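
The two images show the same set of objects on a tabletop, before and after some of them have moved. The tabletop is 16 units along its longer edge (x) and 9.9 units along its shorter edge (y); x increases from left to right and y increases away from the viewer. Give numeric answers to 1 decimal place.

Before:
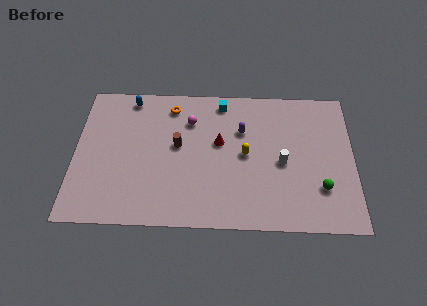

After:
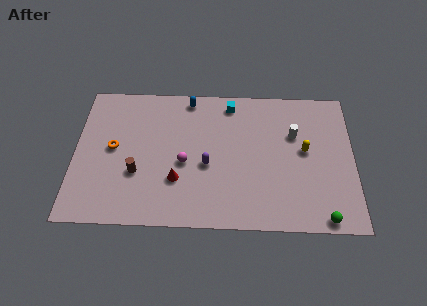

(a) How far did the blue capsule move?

3.4

The blue capsule was near (3.1, 8.8) before and (6.5, 8.9) after, so it travelled √(3.4² + 0.1²) ≈ 3.4 units.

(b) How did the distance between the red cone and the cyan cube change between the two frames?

+3.4

The distance was about 2.9 in the first image and 6.3 in the second, so they moved 3.4 units further apart.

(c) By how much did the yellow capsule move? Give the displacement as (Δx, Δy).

(3.4, 0.4)

The yellow capsule was at about (9.8, 5.0) and moved to about (13.2, 5.4).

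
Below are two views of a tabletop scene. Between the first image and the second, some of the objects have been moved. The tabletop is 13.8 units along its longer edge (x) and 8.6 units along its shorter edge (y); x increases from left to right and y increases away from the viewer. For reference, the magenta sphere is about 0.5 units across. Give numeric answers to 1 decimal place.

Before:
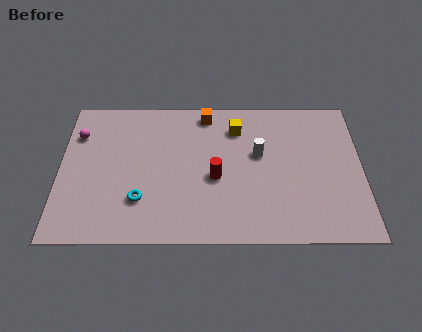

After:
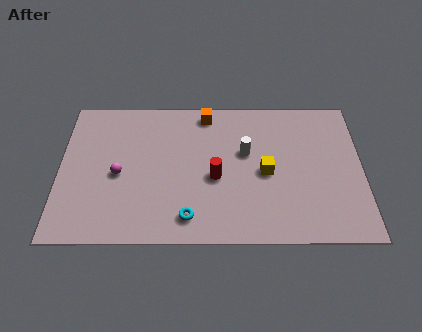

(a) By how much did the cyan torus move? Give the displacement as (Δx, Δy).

(2.2, -1.0)

The cyan torus started near (3.7, 2.4) and ended near (5.9, 1.4).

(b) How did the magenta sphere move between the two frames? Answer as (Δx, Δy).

(1.9, -2.4)

From the two frames, the magenta sphere sits at roughly (0.8, 6.3) before and (2.7, 3.9) after.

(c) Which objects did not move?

the red cylinder and the orange cube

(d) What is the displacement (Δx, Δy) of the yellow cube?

(1.3, -2.7)

The yellow cube started near (8.1, 6.7) and ended near (9.4, 4.0).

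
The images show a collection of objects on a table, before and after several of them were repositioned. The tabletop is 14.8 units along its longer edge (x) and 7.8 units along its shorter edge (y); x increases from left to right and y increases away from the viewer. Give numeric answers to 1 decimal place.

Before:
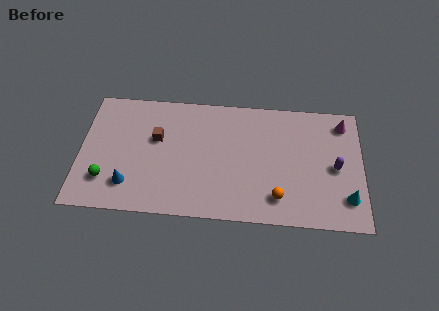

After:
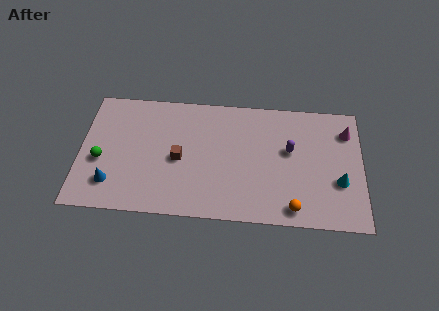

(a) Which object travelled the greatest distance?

the purple capsule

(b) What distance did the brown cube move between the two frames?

1.7

The brown cube moved from about (4.0, 4.8) to (5.2, 3.6), a distance of √(1.2² + 1.2²) ≈ 1.7.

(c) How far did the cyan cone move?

1.1

From (14.0, 1.8) to (13.6, 2.8), the cyan cone covered √(0.4² + 1.0²) ≈ 1.1 units.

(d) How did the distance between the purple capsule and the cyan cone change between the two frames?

+1.2

The distance was about 2.0 in the first image and 3.2 in the second, so they moved 1.2 units further apart.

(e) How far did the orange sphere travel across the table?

1.0

From (10.4, 1.6) to (11.2, 1.0), the orange sphere covered √(0.8² + 0.6²) ≈ 1.0 units.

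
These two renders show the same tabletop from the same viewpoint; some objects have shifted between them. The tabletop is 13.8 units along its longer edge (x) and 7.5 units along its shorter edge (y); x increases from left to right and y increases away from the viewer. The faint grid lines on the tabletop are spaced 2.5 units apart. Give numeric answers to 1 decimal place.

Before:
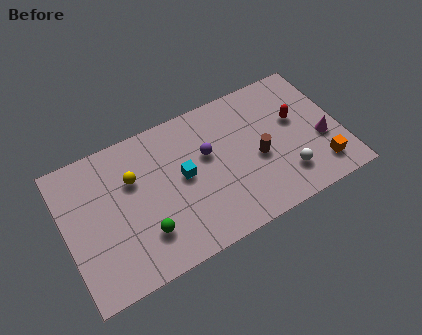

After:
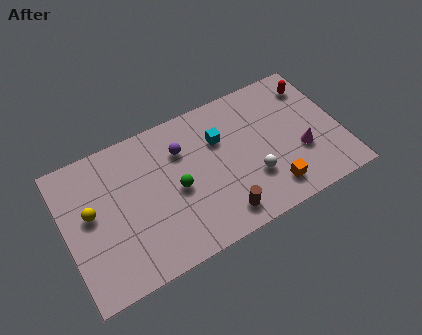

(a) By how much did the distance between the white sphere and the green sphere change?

-3.2

The distance was about 7.1 in the first image and 3.9 in the second, so they moved 3.2 units closer together.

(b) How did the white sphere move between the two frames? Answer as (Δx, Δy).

(-1.6, 0.6)

From the two frames, the white sphere sits at roughly (10.8, 1.8) before and (9.2, 2.4) after.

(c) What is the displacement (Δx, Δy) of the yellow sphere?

(-2.2, -0.8)

The yellow sphere was at about (3.5, 5.0) and moved to about (1.3, 4.2).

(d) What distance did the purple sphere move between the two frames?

1.4

The purple sphere moved from about (7.2, 4.6) to (6.0, 5.4), a distance of √(1.2² + 0.8²) ≈ 1.4.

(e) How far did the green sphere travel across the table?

2.3

From (3.7, 2.0) to (5.5, 3.5), the green sphere covered √(1.8² + 1.5²) ≈ 2.3 units.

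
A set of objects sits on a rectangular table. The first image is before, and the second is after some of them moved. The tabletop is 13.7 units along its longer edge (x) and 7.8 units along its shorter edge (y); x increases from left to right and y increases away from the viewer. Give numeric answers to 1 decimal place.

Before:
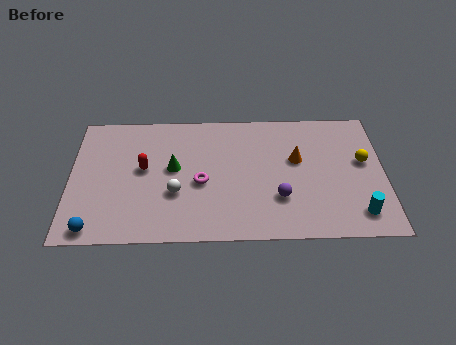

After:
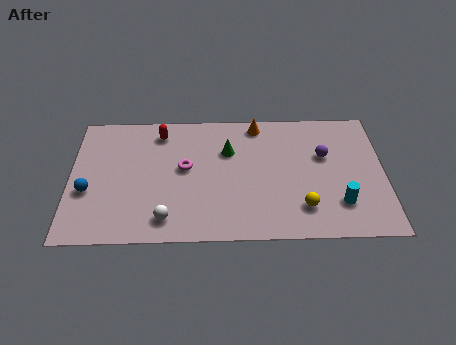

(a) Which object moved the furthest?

the yellow sphere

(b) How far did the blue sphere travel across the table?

2.2

The blue sphere was near (1.1, 0.8) before and (0.8, 3.0) after, so it travelled √(0.3² + 2.2²) ≈ 2.2 units.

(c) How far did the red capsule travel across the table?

2.3

The red capsule moved from about (3.2, 4.3) to (3.9, 6.5), a distance of √(0.7² + 2.2²) ≈ 2.3.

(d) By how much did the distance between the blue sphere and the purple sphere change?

+2.3

The distance was about 8.2 in the first image and 10.5 in the second, so they moved 2.3 units further apart.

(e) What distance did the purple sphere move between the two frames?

3.2

The purple sphere moved from about (9.1, 2.4) to (11.1, 4.9), a distance of √(2.0² + 2.5²) ≈ 3.2.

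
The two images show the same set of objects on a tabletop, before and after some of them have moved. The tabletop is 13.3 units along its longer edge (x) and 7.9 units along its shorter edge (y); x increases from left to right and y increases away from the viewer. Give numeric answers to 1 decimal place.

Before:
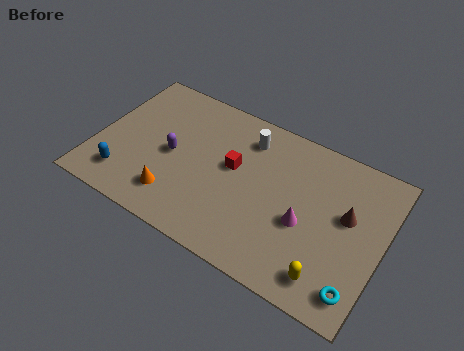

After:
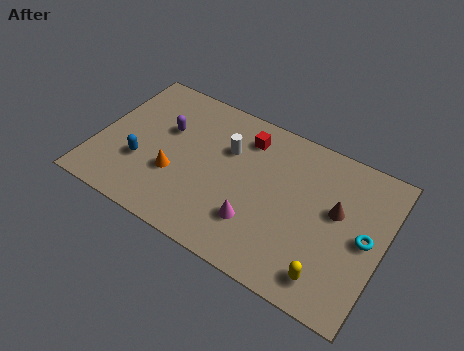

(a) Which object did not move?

the yellow capsule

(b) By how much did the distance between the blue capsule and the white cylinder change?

-2.4

Before: roughly 6.9 units apart; after: 4.5. That's 2.4 units closer together.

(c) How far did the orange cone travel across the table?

1.1

The orange cone moved from about (4.0, 1.7) to (3.8, 2.8), a distance of √(0.2² + 1.1²) ≈ 1.1.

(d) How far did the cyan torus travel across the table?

2.6

The cyan torus moved from about (12.5, 1.3) to (12.5, 3.9), a distance of √(0.0² + 2.6²) ≈ 2.6.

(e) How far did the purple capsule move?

1.3

From (3.5, 3.8) to (3.0, 5.0), the purple capsule covered √(0.5² + 1.2²) ≈ 1.3 units.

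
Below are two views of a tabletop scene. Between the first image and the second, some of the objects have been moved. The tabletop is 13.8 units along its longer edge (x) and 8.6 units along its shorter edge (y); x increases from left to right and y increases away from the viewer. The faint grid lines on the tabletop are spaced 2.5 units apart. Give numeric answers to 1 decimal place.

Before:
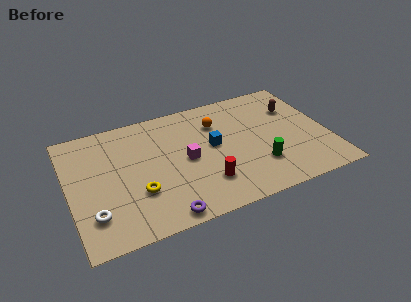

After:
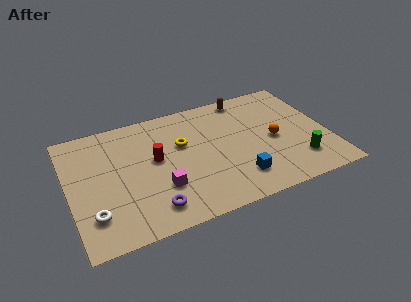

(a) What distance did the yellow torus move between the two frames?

3.7

From (3.5, 2.8) to (6.1, 5.4), the yellow torus covered √(2.6² + 2.6²) ≈ 3.7 units.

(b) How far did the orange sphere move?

3.6

The orange sphere was near (8.1, 6.3) before and (10.9, 4.0) after, so it travelled √(2.8² + 2.3²) ≈ 3.6 units.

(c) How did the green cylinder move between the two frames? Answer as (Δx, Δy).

(2.1, -0.4)

The green cylinder was at about (9.9, 2.4) and moved to about (12.0, 2.0).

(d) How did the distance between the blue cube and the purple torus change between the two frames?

-0.4

The distance was about 5.0 in the first image and 4.6 in the second, so they moved 0.4 units closer together.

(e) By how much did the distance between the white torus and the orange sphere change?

+1.8

They were about 8.2 units apart before and 10.0 after — 1.8 units further apart.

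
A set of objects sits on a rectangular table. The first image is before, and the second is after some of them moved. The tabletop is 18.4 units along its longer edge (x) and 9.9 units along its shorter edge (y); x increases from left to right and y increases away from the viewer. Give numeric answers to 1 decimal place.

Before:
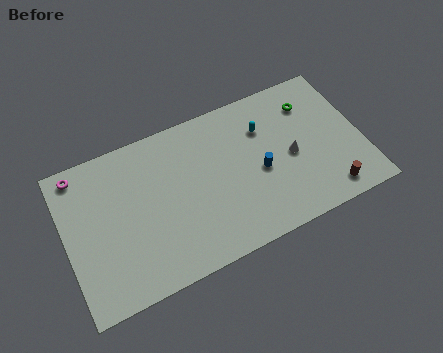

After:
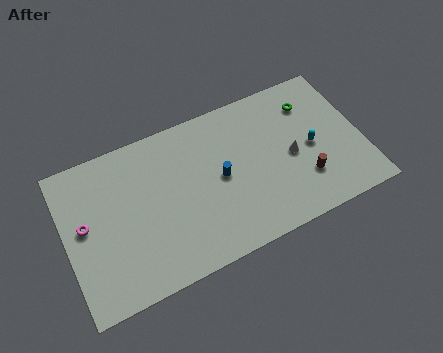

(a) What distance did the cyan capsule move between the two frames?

3.6

The cyan capsule was near (12.6, 7.1) before and (15.3, 4.7) after, so it travelled √(2.7² + 2.4²) ≈ 3.6 units.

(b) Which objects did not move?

the green torus and the white cone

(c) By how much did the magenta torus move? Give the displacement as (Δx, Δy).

(0.0, -3.4)

The magenta torus started near (1.2, 8.8) and ended near (1.2, 5.4).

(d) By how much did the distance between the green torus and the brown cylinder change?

-1.3

Before: roughly 6.2 units apart; after: 4.9. That's 1.3 units closer together.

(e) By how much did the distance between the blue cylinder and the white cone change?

+2.4

They were about 2.0 units apart before and 4.4 after — 2.4 units further apart.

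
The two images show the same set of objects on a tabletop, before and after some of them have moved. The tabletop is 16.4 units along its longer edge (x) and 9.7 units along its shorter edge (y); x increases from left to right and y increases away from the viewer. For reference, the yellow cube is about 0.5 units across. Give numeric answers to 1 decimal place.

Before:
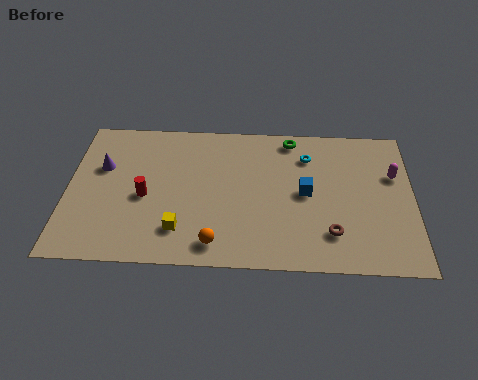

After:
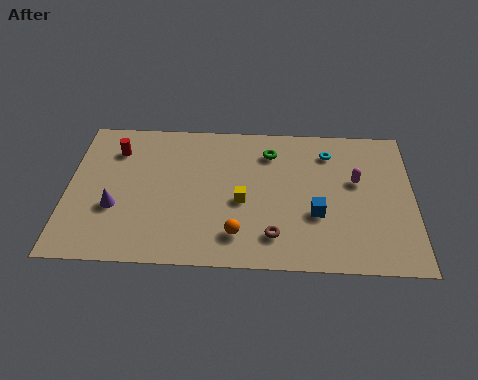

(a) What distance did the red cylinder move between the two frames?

3.4

The red cylinder moved from about (3.7, 4.3) to (2.2, 7.4), a distance of √(1.5² + 3.1²) ≈ 3.4.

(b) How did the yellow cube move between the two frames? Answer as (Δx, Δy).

(2.9, 2.0)

The yellow cube was at about (5.4, 2.2) and moved to about (8.3, 4.2).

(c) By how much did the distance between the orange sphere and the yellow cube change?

+0.3

The distance was about 1.9 in the first image and 2.2 in the second, so they moved 0.3 units further apart.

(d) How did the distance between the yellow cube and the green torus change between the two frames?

-4.6

Before: roughly 8.2 units apart; after: 3.6. That's 4.6 units closer together.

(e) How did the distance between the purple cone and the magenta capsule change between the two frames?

-2.3

They were about 13.9 units apart before and 11.6 after — 2.3 units closer together.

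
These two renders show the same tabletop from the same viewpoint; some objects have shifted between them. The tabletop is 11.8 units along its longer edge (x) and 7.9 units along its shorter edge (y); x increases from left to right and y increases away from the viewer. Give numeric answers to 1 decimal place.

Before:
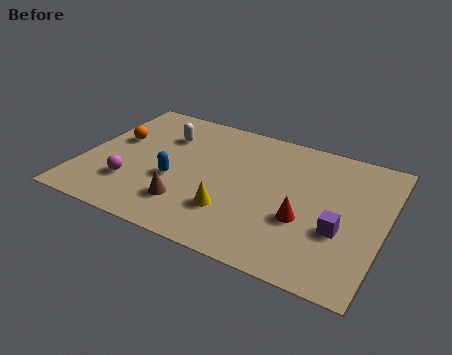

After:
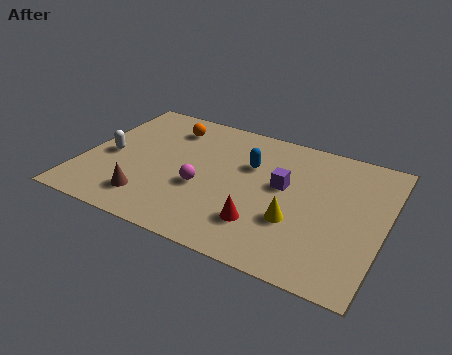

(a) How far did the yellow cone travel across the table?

2.5

From (6.1, 2.2) to (8.5, 2.7), the yellow cone covered √(2.4² + 0.5²) ≈ 2.5 units.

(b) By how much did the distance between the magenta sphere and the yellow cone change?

-0.3

They were about 4.0 units apart before and 3.7 after — 0.3 units closer together.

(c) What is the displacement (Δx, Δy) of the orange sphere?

(1.9, 1.6)

The orange sphere started near (1.1, 4.7) and ended near (3.0, 6.3).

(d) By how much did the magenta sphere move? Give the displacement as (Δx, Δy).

(2.7, 0.9)

From the two frames, the magenta sphere sits at roughly (2.1, 2.2) before and (4.8, 3.1) after.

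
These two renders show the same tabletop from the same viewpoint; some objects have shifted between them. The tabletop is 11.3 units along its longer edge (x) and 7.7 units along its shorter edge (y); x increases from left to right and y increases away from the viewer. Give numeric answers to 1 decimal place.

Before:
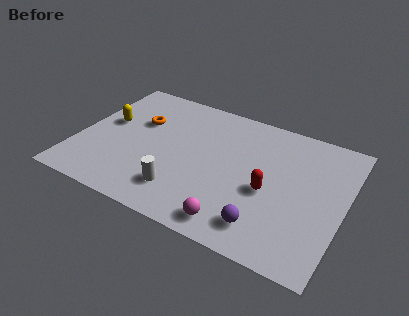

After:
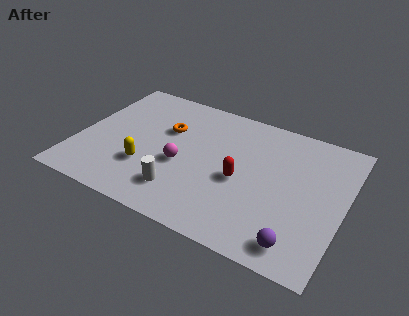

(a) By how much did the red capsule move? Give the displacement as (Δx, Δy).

(-1.2, 0.1)

The red capsule started near (8.2, 3.3) and ended near (7.0, 3.4).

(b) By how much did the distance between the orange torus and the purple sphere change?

+0.3

They were about 6.9 units apart before and 7.2 after — 0.3 units further apart.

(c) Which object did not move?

the white cylinder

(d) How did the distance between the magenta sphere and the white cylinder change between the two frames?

-1.0

Before: roughly 2.5 units apart; after: 1.5. That's 1.0 units closer together.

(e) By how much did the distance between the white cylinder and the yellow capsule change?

-2.8

Before: roughly 4.5 units apart; after: 1.7. That's 2.8 units closer together.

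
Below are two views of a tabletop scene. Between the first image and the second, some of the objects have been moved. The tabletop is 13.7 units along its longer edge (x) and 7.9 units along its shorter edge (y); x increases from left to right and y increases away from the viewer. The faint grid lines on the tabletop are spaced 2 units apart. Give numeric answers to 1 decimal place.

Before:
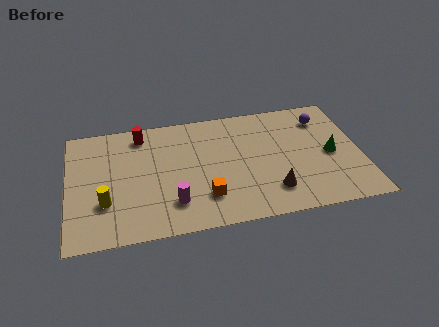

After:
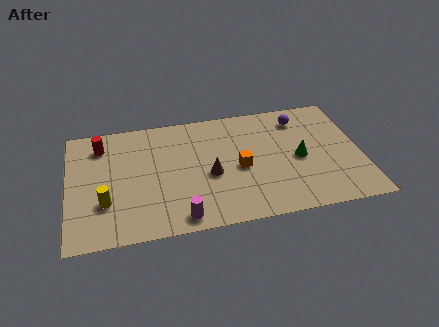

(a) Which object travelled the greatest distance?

the brown cone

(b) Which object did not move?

the yellow cylinder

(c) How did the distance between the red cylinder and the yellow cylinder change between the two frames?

-0.8

They were about 4.6 units apart before and 3.8 after — 0.8 units closer together.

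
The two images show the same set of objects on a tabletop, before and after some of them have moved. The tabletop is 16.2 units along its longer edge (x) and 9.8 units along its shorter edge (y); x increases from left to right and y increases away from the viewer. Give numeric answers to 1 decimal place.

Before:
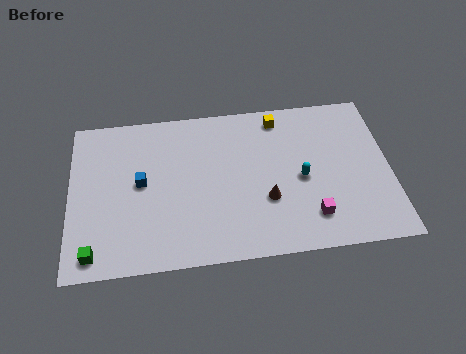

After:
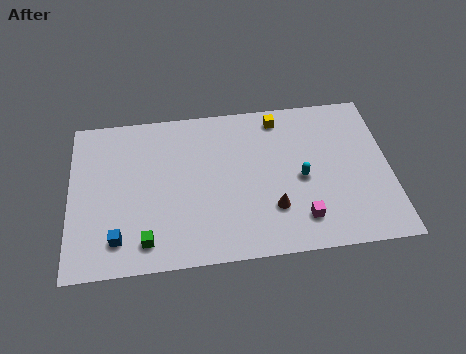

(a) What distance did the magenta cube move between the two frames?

0.5

The magenta cube was near (12.1, 2.1) before and (11.6, 2.0) after, so it travelled √(0.5² + 0.1²) ≈ 0.5 units.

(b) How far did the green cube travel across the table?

2.6

The green cube was near (1.2, 1.2) before and (3.8, 1.6) after, so it travelled √(2.6² + 0.4²) ≈ 2.6 units.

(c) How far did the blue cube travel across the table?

3.5

The blue cube moved from about (3.6, 5.2) to (2.4, 1.9), a distance of √(1.2² + 3.3²) ≈ 3.5.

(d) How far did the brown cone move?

0.7

The brown cone moved from about (9.9, 3.4) to (10.2, 2.8), a distance of √(0.3² + 0.6²) ≈ 0.7.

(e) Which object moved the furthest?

the blue cube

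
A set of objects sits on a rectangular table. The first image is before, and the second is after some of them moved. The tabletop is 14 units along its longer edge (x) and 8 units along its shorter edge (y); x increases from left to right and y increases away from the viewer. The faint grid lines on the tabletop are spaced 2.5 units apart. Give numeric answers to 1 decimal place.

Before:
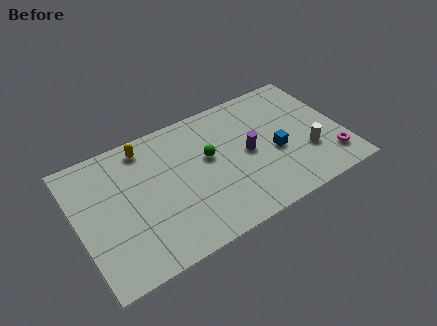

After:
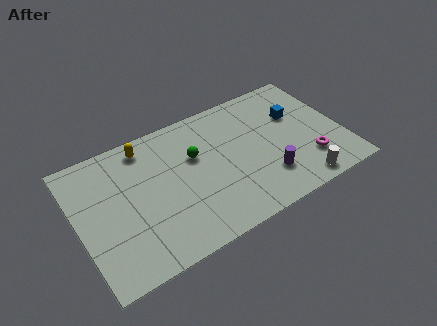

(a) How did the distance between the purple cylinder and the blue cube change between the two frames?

+2.2

The distance was about 1.5 in the first image and 3.7 in the second, so they moved 2.2 units further apart.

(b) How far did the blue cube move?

2.3

From (10.4, 3.4) to (11.8, 5.2), the blue cube covered √(1.4² + 1.8²) ≈ 2.3 units.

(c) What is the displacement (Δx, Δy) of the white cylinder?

(-0.7, -1.7)

From the two frames, the white cylinder sits at roughly (12.0, 2.6) before and (11.3, 0.9) after.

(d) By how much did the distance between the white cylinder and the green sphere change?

+1.1

Before: roughly 5.4 units apart; after: 6.5. That's 1.1 units further apart.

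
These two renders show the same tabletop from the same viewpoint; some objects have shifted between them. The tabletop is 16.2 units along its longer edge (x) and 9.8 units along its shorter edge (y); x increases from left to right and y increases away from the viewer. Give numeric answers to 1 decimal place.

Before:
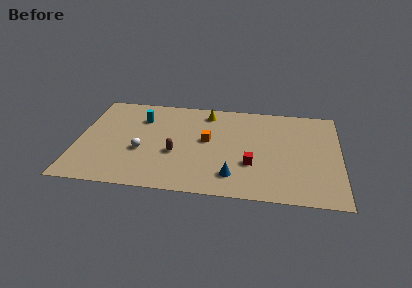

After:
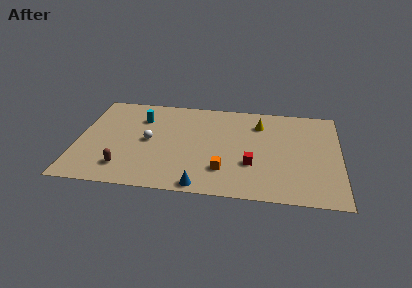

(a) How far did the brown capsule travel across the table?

3.6

The brown capsule was near (6.1, 3.8) before and (3.0, 2.0) after, so it travelled √(3.1² + 1.8²) ≈ 3.6 units.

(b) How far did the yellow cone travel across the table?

3.4

The yellow cone was near (7.9, 8.3) before and (11.2, 7.5) after, so it travelled √(3.3² + 0.8²) ≈ 3.4 units.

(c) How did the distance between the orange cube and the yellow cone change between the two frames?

+2.5

Before: roughly 2.9 units apart; after: 5.4. That's 2.5 units further apart.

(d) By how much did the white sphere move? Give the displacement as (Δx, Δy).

(0.4, 1.1)

From the two frames, the white sphere sits at roughly (4.0, 3.8) before and (4.4, 4.9) after.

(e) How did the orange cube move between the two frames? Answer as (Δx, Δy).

(1.1, -2.9)

The orange cube was at about (8.0, 5.4) and moved to about (9.1, 2.5).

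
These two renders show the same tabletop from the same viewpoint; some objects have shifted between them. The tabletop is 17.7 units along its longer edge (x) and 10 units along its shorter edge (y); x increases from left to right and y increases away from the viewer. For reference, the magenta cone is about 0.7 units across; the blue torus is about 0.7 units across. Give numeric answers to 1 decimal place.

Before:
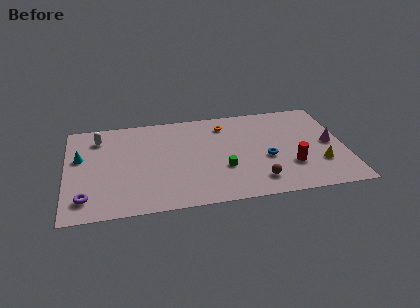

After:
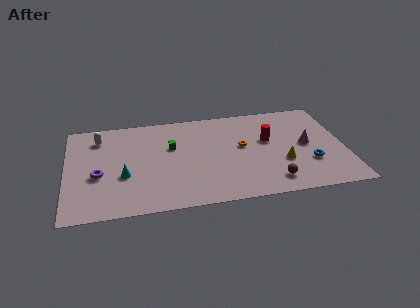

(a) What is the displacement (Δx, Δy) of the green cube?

(-3.2, 2.8)

The green cube started near (9.9, 3.5) and ended near (6.7, 6.3).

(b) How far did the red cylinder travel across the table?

3.2

From (14.2, 3.1) to (12.9, 6.0), the red cylinder covered √(1.3² + 2.9²) ≈ 3.2 units.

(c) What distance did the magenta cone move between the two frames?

1.5

The magenta cone was near (16.8, 5.0) before and (15.3, 5.1) after, so it travelled √(1.5² + 0.1²) ≈ 1.5 units.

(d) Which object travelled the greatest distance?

the green cube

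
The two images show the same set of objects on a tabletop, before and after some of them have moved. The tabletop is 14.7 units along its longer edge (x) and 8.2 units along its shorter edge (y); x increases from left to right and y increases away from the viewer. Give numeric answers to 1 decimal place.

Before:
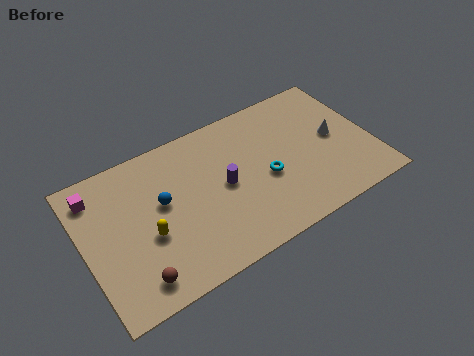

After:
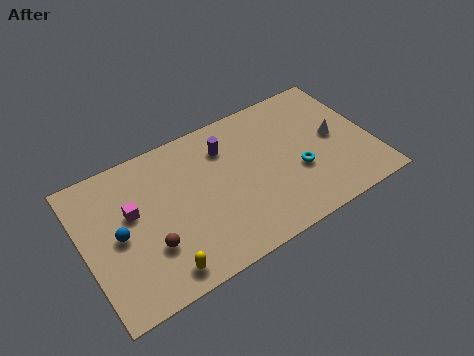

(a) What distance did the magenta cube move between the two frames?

2.4

The magenta cube moved from about (0.9, 6.7) to (2.5, 4.9), a distance of √(1.6² + 1.8²) ≈ 2.4.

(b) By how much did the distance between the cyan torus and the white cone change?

-1.4

The distance was about 3.8 in the first image and 2.4 in the second, so they moved 1.4 units closer together.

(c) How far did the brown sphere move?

1.6

From (2.2, 1.3) to (3.1, 2.6), the brown sphere covered √(0.9² + 1.3²) ≈ 1.6 units.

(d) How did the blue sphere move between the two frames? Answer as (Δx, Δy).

(-2.3, -0.7)

From the two frames, the blue sphere sits at roughly (4.0, 4.7) before and (1.7, 4.0) after.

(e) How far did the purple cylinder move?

2.1

From (7.1, 4.1) to (7.5, 6.2), the purple cylinder covered √(0.4² + 2.1²) ≈ 2.1 units.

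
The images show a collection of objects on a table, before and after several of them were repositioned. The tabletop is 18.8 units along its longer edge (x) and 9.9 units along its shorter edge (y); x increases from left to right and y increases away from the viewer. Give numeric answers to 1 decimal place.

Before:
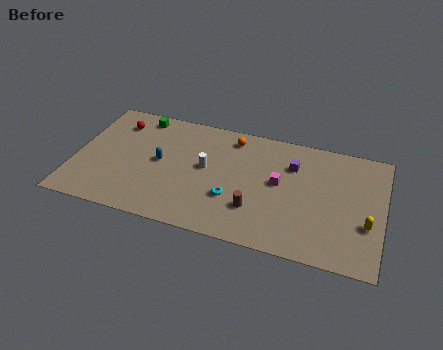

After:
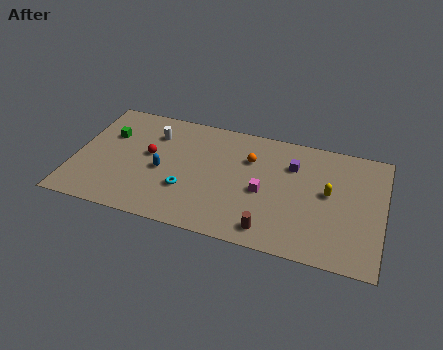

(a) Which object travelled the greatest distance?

the white cylinder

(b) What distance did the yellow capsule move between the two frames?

3.1

The yellow capsule moved from about (17.9, 3.5) to (15.5, 5.4), a distance of √(2.4² + 1.9²) ≈ 3.1.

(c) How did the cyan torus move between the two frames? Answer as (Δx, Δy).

(-2.8, -0.1)

The cyan torus was at about (9.8, 3.3) and moved to about (7.0, 3.2).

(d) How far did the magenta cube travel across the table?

1.3

From (12.5, 5.4) to (11.6, 4.4), the magenta cube covered √(0.9² + 1.0²) ≈ 1.3 units.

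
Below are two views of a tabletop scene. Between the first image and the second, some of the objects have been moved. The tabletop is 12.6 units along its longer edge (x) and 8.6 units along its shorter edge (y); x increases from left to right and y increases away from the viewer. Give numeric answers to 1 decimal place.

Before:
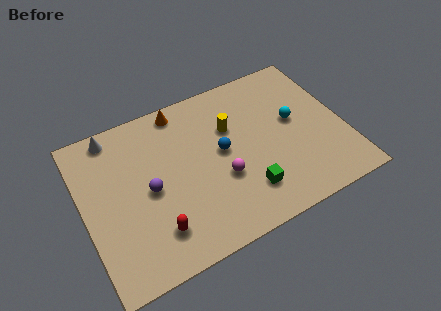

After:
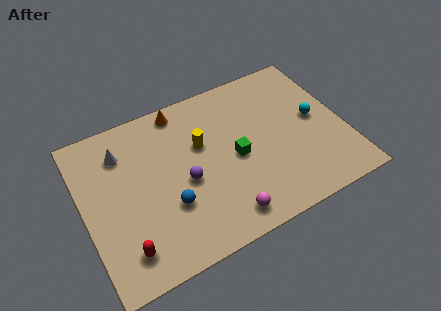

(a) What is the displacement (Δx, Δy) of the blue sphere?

(-2.8, -1.7)

The blue sphere started near (6.7, 4.6) and ended near (3.9, 2.9).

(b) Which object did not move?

the orange cone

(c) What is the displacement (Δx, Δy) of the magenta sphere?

(-0.2, -2.0)

The magenta sphere started near (6.5, 3.2) and ended near (6.3, 1.2).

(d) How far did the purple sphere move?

1.7

From (3.1, 4.1) to (4.8, 3.8), the purple sphere covered √(1.7² + 0.3²) ≈ 1.7 units.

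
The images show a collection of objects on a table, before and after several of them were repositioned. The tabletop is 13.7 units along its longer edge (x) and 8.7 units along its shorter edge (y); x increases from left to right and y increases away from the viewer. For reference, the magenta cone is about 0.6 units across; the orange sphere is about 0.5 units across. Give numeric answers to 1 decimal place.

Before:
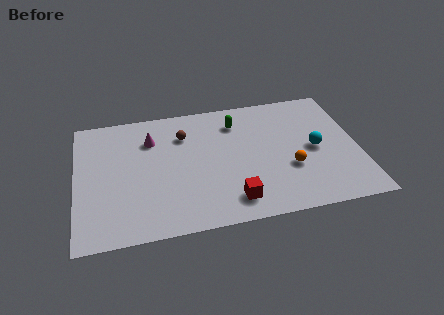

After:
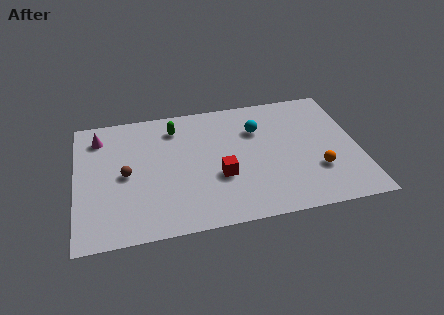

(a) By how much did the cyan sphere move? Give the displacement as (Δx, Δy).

(-2.7, 1.9)

The cyan sphere was at about (11.6, 4.2) and moved to about (8.9, 6.1).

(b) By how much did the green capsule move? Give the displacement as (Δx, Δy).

(-3.0, 0.2)

The green capsule was at about (7.9, 6.8) and moved to about (4.9, 7.0).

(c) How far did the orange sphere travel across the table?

1.4

The orange sphere moved from about (10.3, 3.1) to (11.6, 2.7), a distance of √(1.3² + 0.4²) ≈ 1.4.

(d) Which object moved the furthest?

the brown sphere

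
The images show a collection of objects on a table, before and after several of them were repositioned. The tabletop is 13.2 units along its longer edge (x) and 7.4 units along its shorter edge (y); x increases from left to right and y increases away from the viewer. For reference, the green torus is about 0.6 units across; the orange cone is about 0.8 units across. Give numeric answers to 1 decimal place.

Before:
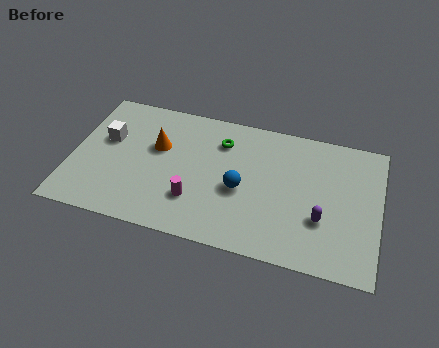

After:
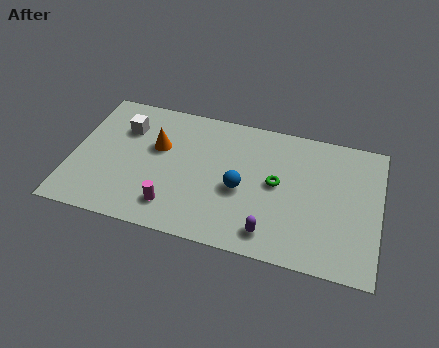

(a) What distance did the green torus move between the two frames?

3.0

The green torus moved from about (6.3, 5.6) to (8.8, 3.9), a distance of √(2.5² + 1.7²) ≈ 3.0.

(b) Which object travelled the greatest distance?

the green torus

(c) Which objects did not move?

the blue sphere and the orange cone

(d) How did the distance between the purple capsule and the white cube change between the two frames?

-1.8

They were about 9.6 units apart before and 7.8 after — 1.8 units closer together.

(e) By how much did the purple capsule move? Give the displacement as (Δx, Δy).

(-2.1, -1.3)

From the two frames, the purple capsule sits at roughly (10.8, 2.5) before and (8.7, 1.2) after.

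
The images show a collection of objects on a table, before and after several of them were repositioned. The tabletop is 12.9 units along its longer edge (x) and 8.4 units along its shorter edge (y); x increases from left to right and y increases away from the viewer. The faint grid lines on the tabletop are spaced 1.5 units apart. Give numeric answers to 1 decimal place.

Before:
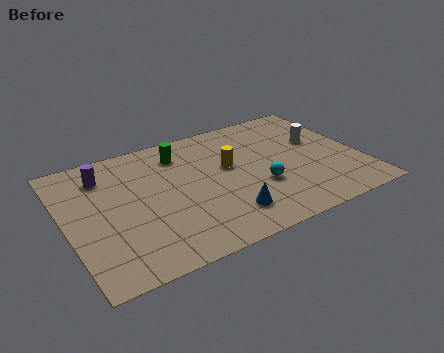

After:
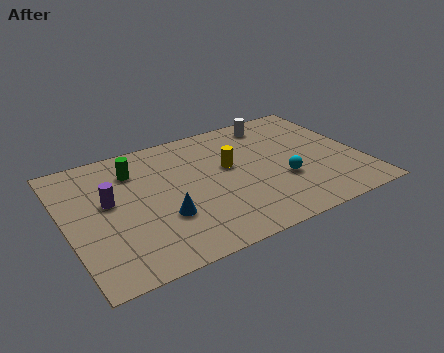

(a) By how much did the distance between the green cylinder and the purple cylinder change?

-1.3

Before: roughly 3.4 units apart; after: 2.1. That's 1.3 units closer together.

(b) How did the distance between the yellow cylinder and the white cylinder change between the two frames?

-0.8

They were about 4.1 units apart before and 3.3 after — 0.8 units closer together.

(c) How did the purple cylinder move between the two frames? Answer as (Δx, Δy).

(0.0, -1.8)

From the two frames, the purple cylinder sits at roughly (1.9, 6.6) before and (1.9, 4.8) after.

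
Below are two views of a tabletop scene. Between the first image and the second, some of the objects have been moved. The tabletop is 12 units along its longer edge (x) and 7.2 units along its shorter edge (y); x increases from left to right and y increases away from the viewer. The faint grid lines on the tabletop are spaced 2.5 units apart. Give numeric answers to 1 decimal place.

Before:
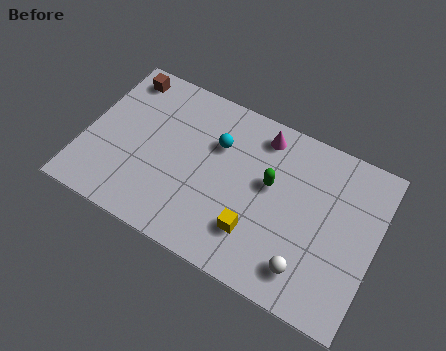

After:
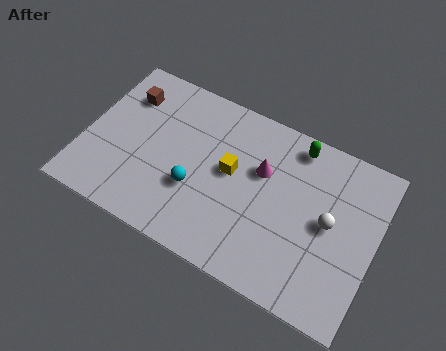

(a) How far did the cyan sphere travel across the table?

2.4

From (5.3, 4.9) to (4.7, 2.6), the cyan sphere covered √(0.6² + 2.3²) ≈ 2.4 units.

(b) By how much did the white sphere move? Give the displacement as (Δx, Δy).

(0.6, 2.3)

The white sphere started near (9.5, 1.4) and ended near (10.1, 3.7).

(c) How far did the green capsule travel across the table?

2.2

The green capsule was near (7.6, 4.2) before and (8.4, 6.3) after, so it travelled √(0.8² + 2.1²) ≈ 2.2 units.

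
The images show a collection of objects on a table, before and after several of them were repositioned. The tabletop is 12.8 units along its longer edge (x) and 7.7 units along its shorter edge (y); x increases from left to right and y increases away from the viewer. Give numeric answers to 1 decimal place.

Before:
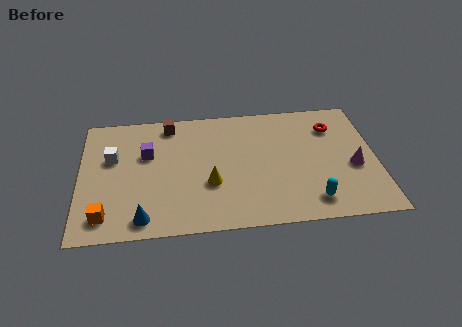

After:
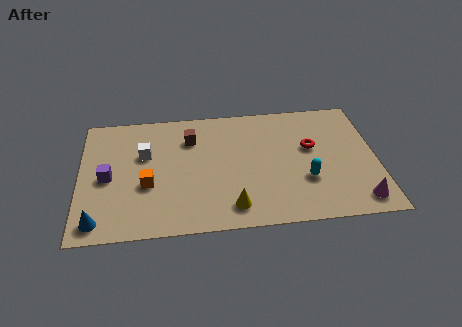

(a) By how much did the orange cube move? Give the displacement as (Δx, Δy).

(1.8, 1.7)

From the two frames, the orange cube sits at roughly (1.1, 1.3) before and (2.9, 3.0) after.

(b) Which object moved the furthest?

the orange cube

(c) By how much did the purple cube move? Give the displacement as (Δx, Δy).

(-1.7, -1.3)

The purple cube started near (2.9, 4.9) and ended near (1.2, 3.6).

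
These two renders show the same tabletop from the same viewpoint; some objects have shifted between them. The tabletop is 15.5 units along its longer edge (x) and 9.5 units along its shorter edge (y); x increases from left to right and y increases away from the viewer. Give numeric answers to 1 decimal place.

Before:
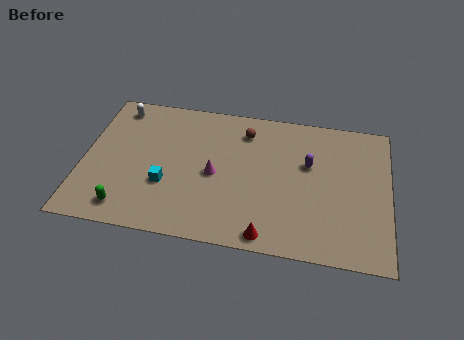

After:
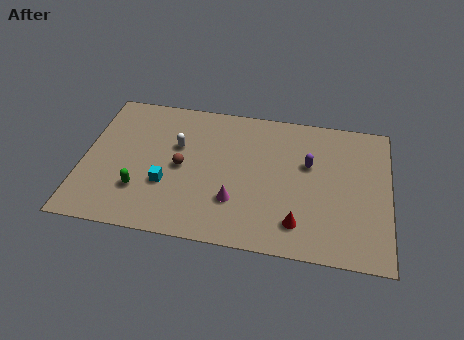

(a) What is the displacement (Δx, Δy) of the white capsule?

(3.2, -2.2)

The white capsule was at about (1.5, 8.2) and moved to about (4.7, 6.0).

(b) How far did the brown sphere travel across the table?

4.3

The brown sphere moved from about (8.1, 7.6) to (5.0, 4.6), a distance of √(3.1² + 3.0²) ≈ 4.3.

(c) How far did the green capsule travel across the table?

1.4

The green capsule was near (2.4, 1.4) before and (3.0, 2.7) after, so it travelled √(0.6² + 1.3²) ≈ 1.4 units.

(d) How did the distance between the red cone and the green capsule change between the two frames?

+0.9

They were about 7.1 units apart before and 8.0 after — 0.9 units further apart.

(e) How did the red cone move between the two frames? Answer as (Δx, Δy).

(1.5, 1.0)

The red cone was at about (9.5, 0.9) and moved to about (11.0, 1.9).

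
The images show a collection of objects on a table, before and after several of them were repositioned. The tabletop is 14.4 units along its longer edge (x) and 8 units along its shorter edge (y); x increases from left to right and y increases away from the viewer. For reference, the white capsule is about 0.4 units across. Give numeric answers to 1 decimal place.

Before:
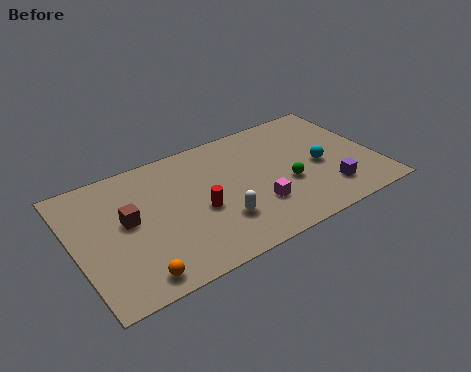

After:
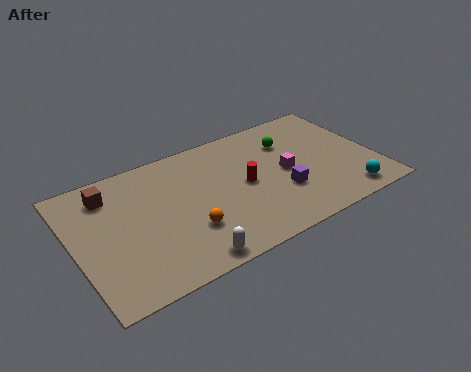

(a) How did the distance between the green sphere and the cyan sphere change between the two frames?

+3.3

They were about 1.8 units apart before and 5.1 after — 3.3 units further apart.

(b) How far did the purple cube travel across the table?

2.3

From (11.8, 1.8) to (9.7, 2.7), the purple cube covered √(2.1² + 0.9²) ≈ 2.3 units.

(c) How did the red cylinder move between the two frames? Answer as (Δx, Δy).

(2.3, 0.6)

From the two frames, the red cylinder sits at roughly (5.8, 3.4) before and (8.1, 4.0) after.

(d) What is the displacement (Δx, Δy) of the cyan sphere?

(0.9, -2.5)

From the two frames, the cyan sphere sits at roughly (11.7, 3.6) before and (12.6, 1.1) after.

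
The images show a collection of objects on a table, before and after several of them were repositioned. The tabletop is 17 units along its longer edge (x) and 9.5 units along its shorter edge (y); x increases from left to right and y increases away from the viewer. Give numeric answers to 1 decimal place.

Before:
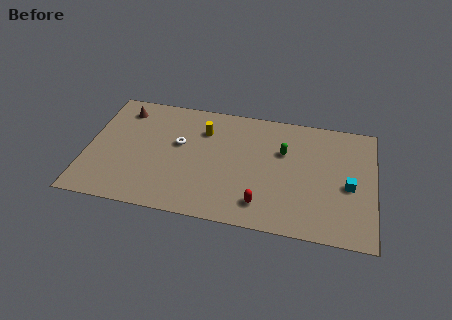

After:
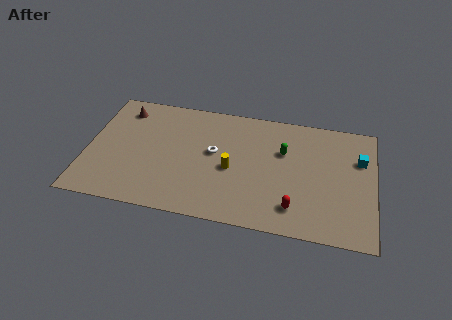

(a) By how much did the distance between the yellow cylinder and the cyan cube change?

-1.3

The distance was about 9.1 in the first image and 7.8 in the second, so they moved 1.3 units closer together.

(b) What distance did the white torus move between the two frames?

2.1

The white torus was near (5.4, 5.6) before and (7.5, 5.3) after, so it travelled √(2.1² + 0.3²) ≈ 2.1 units.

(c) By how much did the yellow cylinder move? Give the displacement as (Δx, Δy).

(1.8, -2.8)

The yellow cylinder was at about (6.8, 7.0) and moved to about (8.6, 4.2).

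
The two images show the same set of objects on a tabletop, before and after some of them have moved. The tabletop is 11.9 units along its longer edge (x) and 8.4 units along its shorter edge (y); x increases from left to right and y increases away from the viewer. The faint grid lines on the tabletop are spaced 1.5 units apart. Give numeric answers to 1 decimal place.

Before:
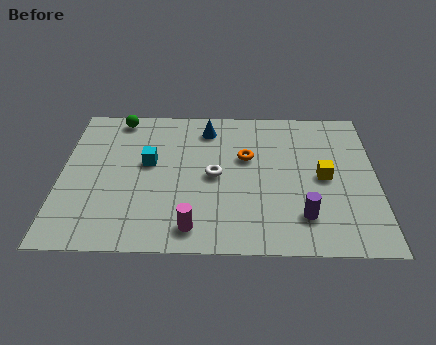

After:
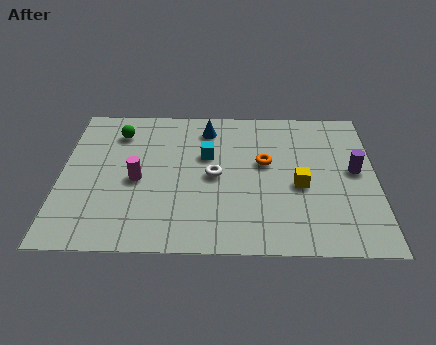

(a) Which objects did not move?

the blue cone and the white torus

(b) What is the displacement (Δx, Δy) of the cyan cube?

(2.2, 0.5)

From the two frames, the cyan cube sits at roughly (3.3, 4.8) before and (5.5, 5.3) after.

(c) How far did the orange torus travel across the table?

0.8

The orange torus moved from about (7.0, 5.2) to (7.7, 4.9), a distance of √(0.7² + 0.3²) ≈ 0.8.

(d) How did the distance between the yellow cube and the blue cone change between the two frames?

-0.4

They were about 5.2 units apart before and 4.8 after — 0.4 units closer together.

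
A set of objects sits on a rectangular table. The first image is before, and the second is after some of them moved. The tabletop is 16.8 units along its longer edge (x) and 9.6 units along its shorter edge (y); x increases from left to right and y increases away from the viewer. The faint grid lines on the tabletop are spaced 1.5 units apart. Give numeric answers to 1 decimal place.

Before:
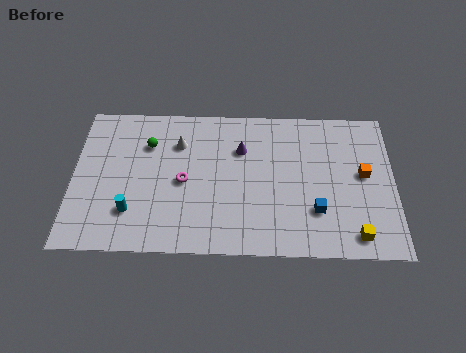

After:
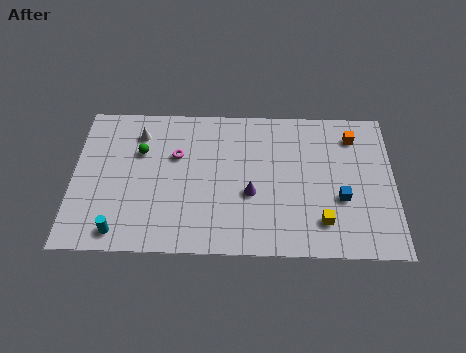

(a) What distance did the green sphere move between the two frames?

0.6

From (3.9, 6.9) to (3.5, 6.4), the green sphere covered √(0.4² + 0.5²) ≈ 0.6 units.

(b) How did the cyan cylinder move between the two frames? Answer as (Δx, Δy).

(-0.6, -1.3)

From the two frames, the cyan cylinder sits at roughly (3.1, 2.5) before and (2.5, 1.2) after.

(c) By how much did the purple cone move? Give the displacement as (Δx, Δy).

(0.5, -2.9)

The purple cone started near (8.8, 6.7) and ended near (9.3, 3.8).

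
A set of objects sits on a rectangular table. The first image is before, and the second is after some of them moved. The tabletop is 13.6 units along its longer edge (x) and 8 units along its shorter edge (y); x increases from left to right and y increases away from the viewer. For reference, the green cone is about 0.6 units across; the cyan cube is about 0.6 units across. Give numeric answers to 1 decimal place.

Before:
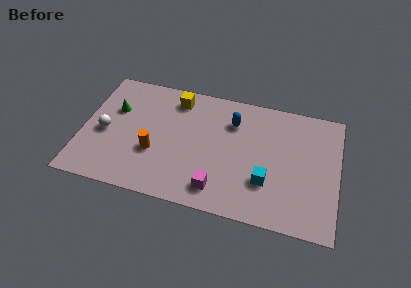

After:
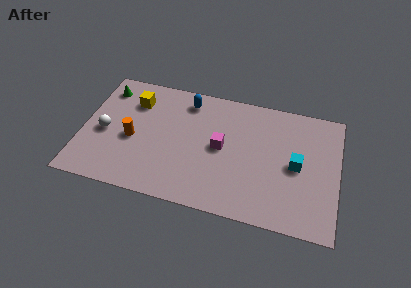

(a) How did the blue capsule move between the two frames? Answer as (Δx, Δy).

(-2.5, 0.8)

The blue capsule was at about (7.9, 5.9) and moved to about (5.4, 6.7).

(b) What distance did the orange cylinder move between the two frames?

1.3

From (3.9, 2.9) to (2.7, 3.5), the orange cylinder covered √(1.2² + 0.6²) ≈ 1.3 units.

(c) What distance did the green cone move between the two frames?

1.4

The green cone moved from about (1.6, 5.2) to (1.0, 6.5), a distance of √(0.6² + 1.3²) ≈ 1.4.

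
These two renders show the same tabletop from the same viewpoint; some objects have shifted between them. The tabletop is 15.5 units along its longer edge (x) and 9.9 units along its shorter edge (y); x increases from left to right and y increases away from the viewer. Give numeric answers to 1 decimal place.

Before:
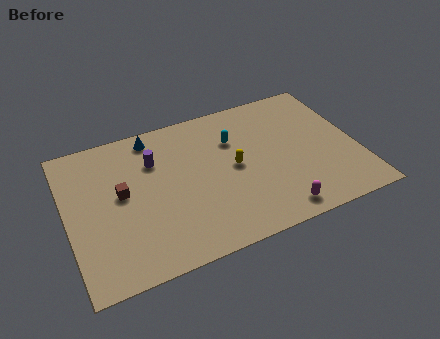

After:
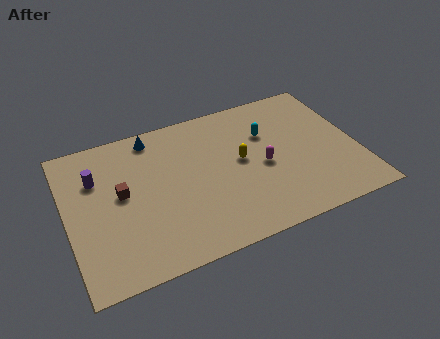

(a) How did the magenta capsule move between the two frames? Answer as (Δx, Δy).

(-0.3, 3.3)

The magenta capsule started near (10.7, 1.2) and ended near (10.4, 4.5).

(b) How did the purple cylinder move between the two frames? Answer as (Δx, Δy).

(-3.1, -0.1)

The purple cylinder was at about (4.8, 7.0) and moved to about (1.7, 6.9).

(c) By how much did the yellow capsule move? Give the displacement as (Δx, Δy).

(0.4, 0.3)

The yellow capsule started near (8.9, 5.0) and ended near (9.3, 5.3).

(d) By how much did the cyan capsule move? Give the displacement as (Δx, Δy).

(1.8, -0.2)

The cyan capsule started near (9.1, 6.9) and ended near (10.9, 6.7).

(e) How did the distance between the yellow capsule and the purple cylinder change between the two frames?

+3.2

Before: roughly 4.6 units apart; after: 7.8. That's 3.2 units further apart.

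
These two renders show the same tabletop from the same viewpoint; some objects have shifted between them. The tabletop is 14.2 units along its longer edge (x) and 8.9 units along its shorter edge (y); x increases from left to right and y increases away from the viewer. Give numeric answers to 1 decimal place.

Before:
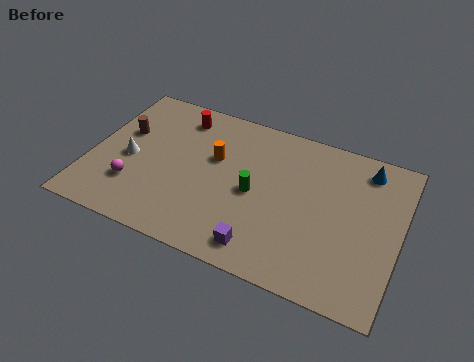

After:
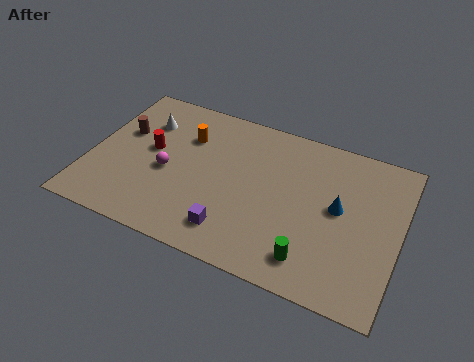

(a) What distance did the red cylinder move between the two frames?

2.7

From (3.7, 7.4) to (2.7, 4.9), the red cylinder covered √(1.0² + 2.5²) ≈ 2.7 units.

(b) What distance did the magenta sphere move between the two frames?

2.0

From (2.2, 2.5) to (3.6, 3.9), the magenta sphere covered √(1.4² + 1.4²) ≈ 2.0 units.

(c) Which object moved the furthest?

the green cylinder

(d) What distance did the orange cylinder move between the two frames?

1.6

From (5.6, 5.5) to (4.2, 6.3), the orange cylinder covered √(1.4² + 0.8²) ≈ 1.6 units.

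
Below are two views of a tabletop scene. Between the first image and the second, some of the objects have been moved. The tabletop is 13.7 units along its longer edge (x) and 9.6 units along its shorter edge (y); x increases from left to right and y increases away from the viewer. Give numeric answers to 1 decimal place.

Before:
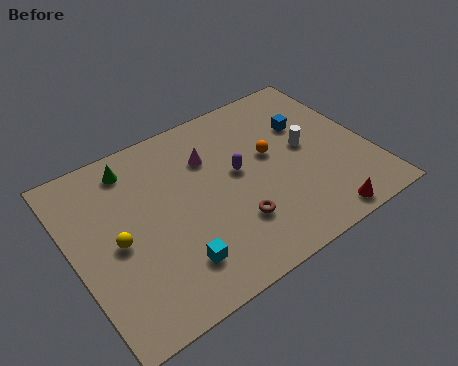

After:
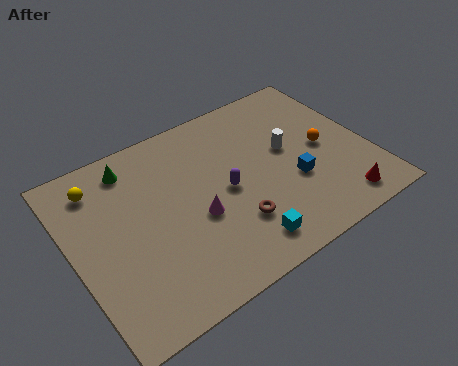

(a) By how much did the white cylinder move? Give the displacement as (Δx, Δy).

(-0.8, 0.3)

The white cylinder was at about (10.9, 5.1) and moved to about (10.1, 5.4).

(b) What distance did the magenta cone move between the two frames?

3.1

The magenta cone moved from about (6.6, 6.8) to (5.5, 3.9), a distance of √(1.1² + 2.9²) ≈ 3.1.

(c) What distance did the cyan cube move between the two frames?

3.1

The cyan cube was near (4.1, 2.1) before and (7.1, 1.5) after, so it travelled √(3.0² + 0.6²) ≈ 3.1 units.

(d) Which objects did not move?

the brown torus and the green cone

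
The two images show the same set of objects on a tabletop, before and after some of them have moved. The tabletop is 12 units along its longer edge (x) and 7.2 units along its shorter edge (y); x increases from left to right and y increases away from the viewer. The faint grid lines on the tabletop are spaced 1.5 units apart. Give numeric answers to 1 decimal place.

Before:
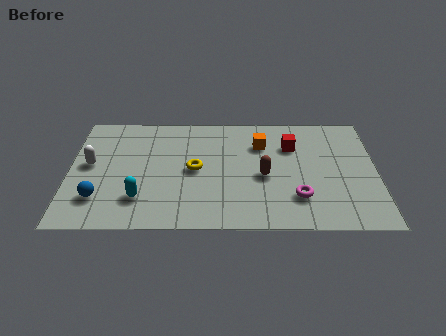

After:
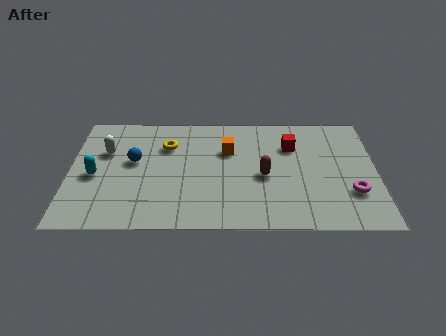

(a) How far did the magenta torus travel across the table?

2.1

From (8.9, 1.9) to (11.0, 2.2), the magenta torus covered √(2.1² + 0.3²) ≈ 2.1 units.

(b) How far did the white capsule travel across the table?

1.0

The white capsule was near (0.8, 3.9) before and (1.4, 4.7) after, so it travelled √(0.6² + 0.8²) ≈ 1.0 units.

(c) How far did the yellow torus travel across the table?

1.9

From (4.9, 3.6) to (3.8, 5.1), the yellow torus covered √(1.1² + 1.5²) ≈ 1.9 units.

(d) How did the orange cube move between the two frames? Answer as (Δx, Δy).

(-1.3, -0.4)

The orange cube started near (7.5, 5.2) and ended near (6.2, 4.8).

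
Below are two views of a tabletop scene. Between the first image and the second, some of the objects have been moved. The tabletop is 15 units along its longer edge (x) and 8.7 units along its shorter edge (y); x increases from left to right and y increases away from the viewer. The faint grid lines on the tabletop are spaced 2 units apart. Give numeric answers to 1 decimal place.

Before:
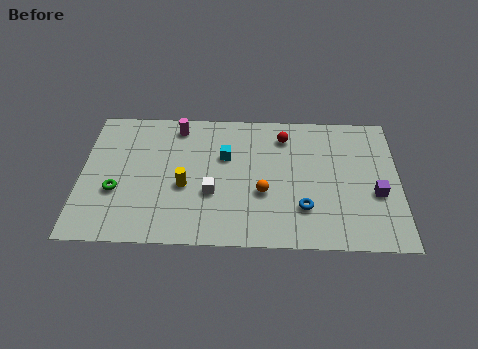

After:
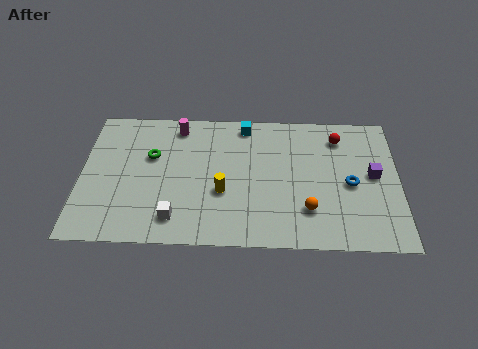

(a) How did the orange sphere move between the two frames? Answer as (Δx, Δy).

(2.1, -1.0)

The orange sphere started near (8.6, 3.3) and ended near (10.7, 2.3).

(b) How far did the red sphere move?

2.6

The red sphere was near (9.6, 7.0) before and (12.2, 7.0) after, so it travelled √(2.6² + 0.0²) ≈ 2.6 units.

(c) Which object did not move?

the magenta cylinder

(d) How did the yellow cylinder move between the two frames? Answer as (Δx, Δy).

(1.8, -0.3)

The yellow cylinder was at about (4.9, 3.6) and moved to about (6.7, 3.3).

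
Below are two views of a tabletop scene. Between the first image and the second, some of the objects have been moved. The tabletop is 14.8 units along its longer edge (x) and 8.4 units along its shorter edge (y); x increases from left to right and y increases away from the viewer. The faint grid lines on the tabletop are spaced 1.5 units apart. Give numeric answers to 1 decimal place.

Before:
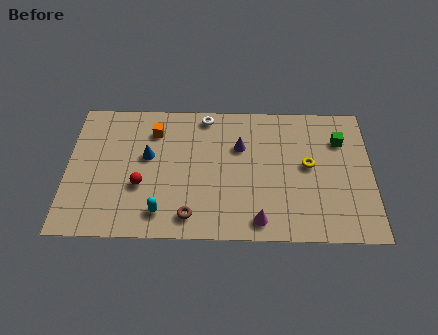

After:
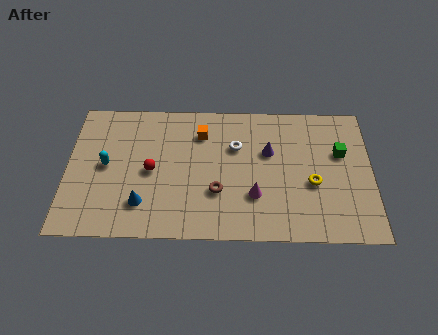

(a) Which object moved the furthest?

the cyan capsule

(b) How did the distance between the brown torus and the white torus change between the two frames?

-3.3

The distance was about 6.2 in the first image and 2.9 in the second, so they moved 3.3 units closer together.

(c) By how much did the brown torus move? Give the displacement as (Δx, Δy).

(1.3, 1.5)

The brown torus started near (6.0, 1.3) and ended near (7.3, 2.8).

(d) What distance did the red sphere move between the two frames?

1.0

The red sphere moved from about (3.6, 3.1) to (4.1, 4.0), a distance of √(0.5² + 0.9²) ≈ 1.0.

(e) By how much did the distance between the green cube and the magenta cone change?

-1.4

They were about 6.4 units apart before and 5.0 after — 1.4 units closer together.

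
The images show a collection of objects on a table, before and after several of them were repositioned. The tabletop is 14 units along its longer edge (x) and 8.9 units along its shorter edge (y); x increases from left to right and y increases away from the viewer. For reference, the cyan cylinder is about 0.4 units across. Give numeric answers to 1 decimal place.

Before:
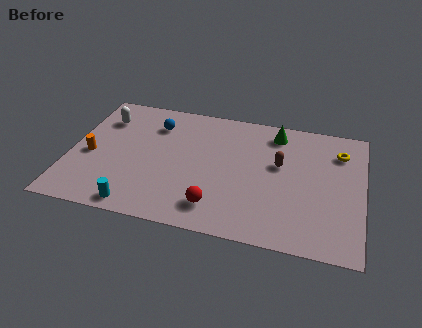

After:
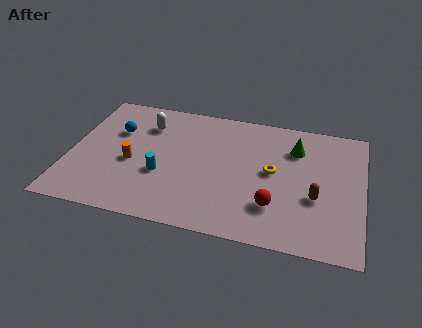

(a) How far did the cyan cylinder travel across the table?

2.6

The cyan cylinder moved from about (3.5, 0.9) to (4.5, 3.3), a distance of √(1.0² + 2.4²) ≈ 2.6.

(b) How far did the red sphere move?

2.8

The red sphere was near (7.2, 1.7) before and (9.9, 2.4) after, so it travelled √(2.7² + 0.7²) ≈ 2.8 units.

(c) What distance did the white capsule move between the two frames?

2.1

The white capsule was near (1.4, 6.7) before and (3.5, 6.7) after, so it travelled √(2.1² + 0.0²) ≈ 2.1 units.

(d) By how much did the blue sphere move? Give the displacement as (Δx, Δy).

(-1.8, -0.9)

The blue sphere was at about (3.9, 6.8) and moved to about (2.1, 5.9).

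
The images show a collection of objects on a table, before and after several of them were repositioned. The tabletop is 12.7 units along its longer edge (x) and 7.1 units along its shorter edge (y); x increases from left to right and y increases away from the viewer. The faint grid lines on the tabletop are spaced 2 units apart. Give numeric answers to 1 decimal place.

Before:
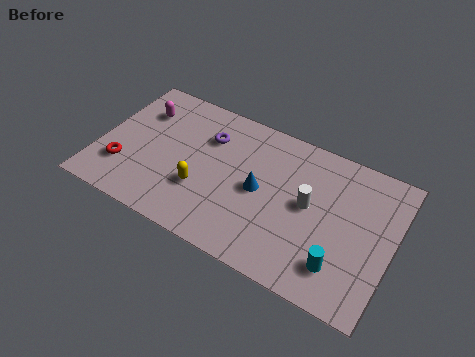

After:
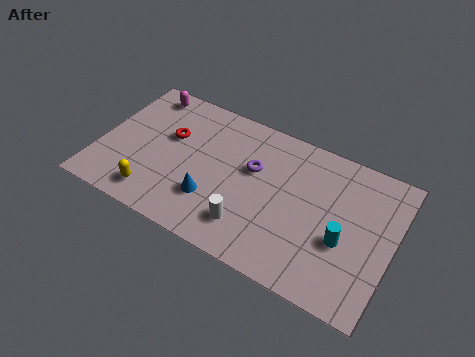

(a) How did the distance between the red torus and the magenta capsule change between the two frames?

-0.9

The distance was about 3.2 in the first image and 2.3 in the second, so they moved 0.9 units closer together.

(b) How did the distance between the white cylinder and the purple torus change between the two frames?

-2.0

They were about 4.8 units apart before and 2.8 after — 2.0 units closer together.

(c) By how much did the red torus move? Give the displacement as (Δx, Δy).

(1.7, 2.4)

From the two frames, the red torus sits at roughly (1.2, 2.0) before and (2.9, 4.4) after.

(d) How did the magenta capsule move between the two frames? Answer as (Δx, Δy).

(0.0, 1.0)

The magenta capsule started near (1.5, 5.2) and ended near (1.5, 6.2).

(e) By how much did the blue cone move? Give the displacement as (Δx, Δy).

(-1.9, -1.4)

From the two frames, the blue cone sits at roughly (7.0, 3.5) before and (5.1, 2.1) after.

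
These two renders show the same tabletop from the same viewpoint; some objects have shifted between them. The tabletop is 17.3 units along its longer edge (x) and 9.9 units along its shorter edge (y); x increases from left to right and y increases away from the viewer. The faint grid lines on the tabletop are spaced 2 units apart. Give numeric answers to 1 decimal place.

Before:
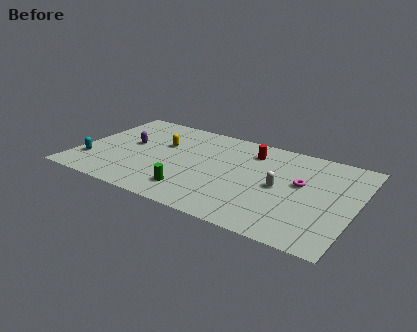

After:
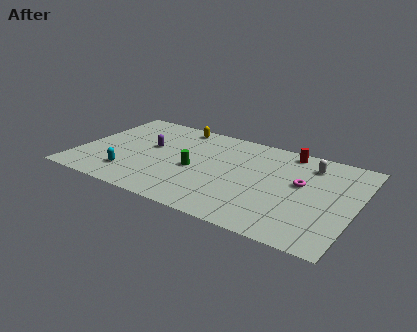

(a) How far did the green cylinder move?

2.4

The green cylinder moved from about (7.6, 2.0) to (7.4, 4.4), a distance of √(0.2² + 2.4²) ≈ 2.4.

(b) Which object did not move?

the magenta torus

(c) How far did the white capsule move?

3.4

The white capsule was near (12.7, 4.8) before and (14.2, 7.9) after, so it travelled √(1.5² + 3.1²) ≈ 3.4 units.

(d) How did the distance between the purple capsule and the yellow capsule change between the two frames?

+1.2

Before: roughly 2.2 units apart; after: 3.4. That's 1.2 units further apart.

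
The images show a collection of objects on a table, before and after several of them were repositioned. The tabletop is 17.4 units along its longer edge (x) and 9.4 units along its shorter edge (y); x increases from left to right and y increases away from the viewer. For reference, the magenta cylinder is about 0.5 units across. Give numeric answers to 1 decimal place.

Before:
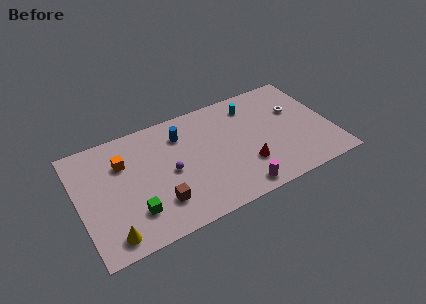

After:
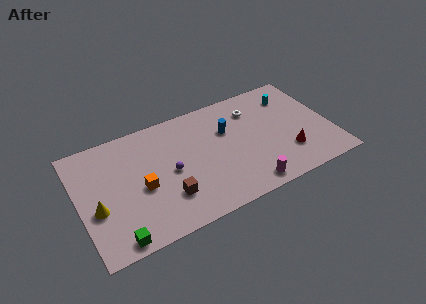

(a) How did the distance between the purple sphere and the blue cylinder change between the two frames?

+1.6

They were about 2.9 units apart before and 4.5 after — 1.6 units further apart.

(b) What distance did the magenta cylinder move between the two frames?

0.6

From (10.5, 1.1) to (11.1, 1.1), the magenta cylinder covered √(0.6² + 0.0²) ≈ 0.6 units.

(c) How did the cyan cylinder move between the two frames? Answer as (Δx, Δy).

(2.8, -0.3)

The cyan cylinder started near (12.3, 7.6) and ended near (15.1, 7.3).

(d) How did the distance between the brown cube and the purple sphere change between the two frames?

-0.4

The distance was about 2.3 in the first image and 1.9 in the second, so they moved 0.4 units closer together.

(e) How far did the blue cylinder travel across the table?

3.3

The blue cylinder was near (7.3, 7.2) before and (10.4, 6.2) after, so it travelled √(3.1² + 1.0²) ≈ 3.3 units.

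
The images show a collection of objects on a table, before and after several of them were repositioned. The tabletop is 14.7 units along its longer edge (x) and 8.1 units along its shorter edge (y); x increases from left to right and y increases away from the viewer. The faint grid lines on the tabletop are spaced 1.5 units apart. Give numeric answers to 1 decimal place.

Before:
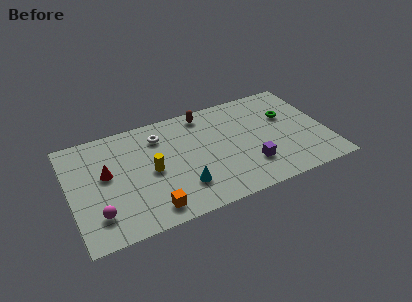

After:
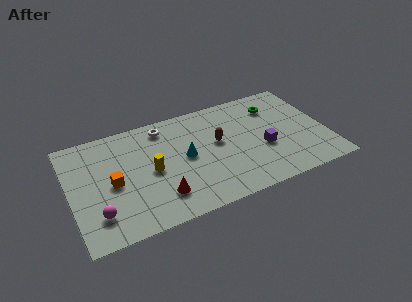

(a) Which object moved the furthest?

the red cone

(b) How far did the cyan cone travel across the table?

2.1

From (6.2, 2.1) to (6.6, 4.2), the cyan cone covered √(0.4² + 2.1²) ≈ 2.1 units.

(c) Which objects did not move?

the yellow cylinder and the magenta sphere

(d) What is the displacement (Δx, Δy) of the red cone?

(2.8, -2.7)

The red cone started near (2.1, 4.6) and ended near (4.9, 1.9).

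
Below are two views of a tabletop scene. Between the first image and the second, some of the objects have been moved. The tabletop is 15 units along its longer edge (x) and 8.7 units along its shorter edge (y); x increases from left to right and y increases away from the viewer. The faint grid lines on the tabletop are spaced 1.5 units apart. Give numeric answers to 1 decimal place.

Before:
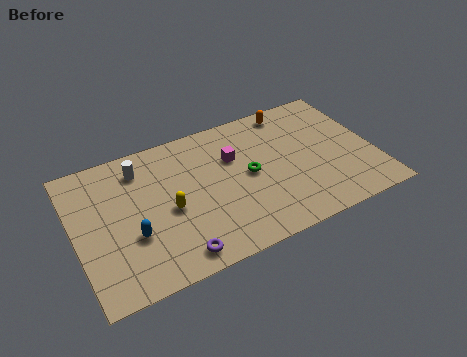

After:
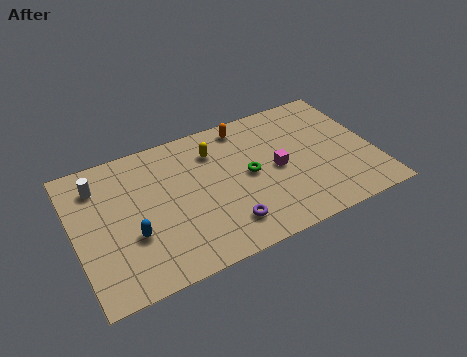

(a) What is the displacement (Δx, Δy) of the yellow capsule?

(2.6, 2.7)

The yellow capsule was at about (4.6, 3.9) and moved to about (7.2, 6.6).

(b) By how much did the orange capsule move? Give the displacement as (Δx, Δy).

(-2.4, -0.1)

From the two frames, the orange capsule sits at roughly (11.3, 7.7) before and (8.9, 7.6) after.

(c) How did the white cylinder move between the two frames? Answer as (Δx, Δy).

(-2.1, -0.2)

From the two frames, the white cylinder sits at roughly (3.5, 7.0) before and (1.4, 6.8) after.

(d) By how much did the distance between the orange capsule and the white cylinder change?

-0.3

The distance was about 7.8 in the first image and 7.5 in the second, so they moved 0.3 units closer together.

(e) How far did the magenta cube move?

2.6

The magenta cube was near (8.1, 5.8) before and (10.1, 4.2) after, so it travelled √(2.0² + 1.6²) ≈ 2.6 units.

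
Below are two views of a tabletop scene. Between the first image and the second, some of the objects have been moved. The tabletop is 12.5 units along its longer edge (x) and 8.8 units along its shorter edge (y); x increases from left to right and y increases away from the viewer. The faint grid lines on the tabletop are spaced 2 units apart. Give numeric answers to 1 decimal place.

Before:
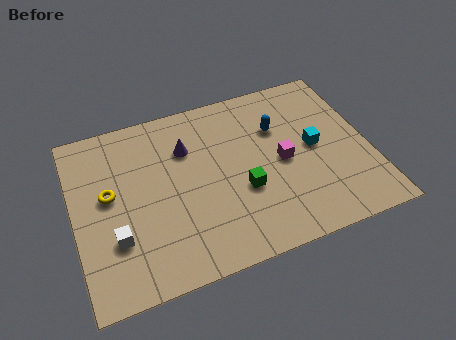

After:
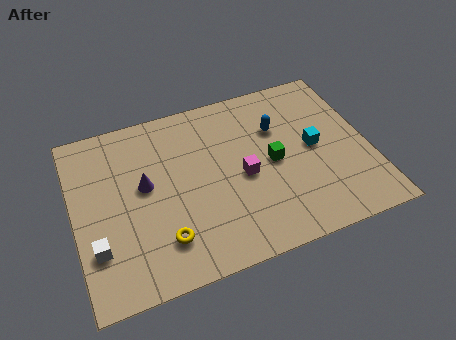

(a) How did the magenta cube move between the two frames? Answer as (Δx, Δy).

(-1.7, -0.2)

From the two frames, the magenta cube sits at roughly (8.8, 4.2) before and (7.1, 4.0) after.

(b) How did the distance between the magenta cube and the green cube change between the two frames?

-0.7

The distance was about 2.0 in the first image and 1.3 in the second, so they moved 0.7 units closer together.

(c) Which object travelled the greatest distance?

the yellow torus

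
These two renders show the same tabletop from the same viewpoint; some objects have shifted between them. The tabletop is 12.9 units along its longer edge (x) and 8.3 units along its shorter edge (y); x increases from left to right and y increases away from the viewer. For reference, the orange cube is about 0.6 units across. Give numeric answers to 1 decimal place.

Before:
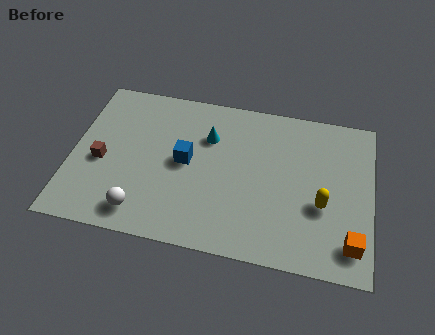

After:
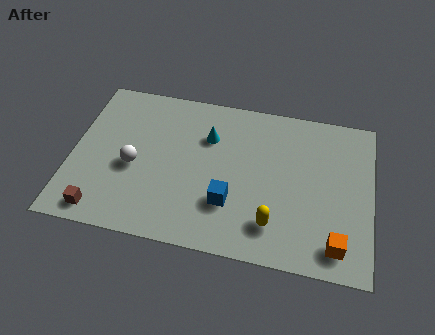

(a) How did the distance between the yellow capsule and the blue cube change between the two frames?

-4.0

The distance was about 6.0 in the first image and 2.0 in the second, so they moved 4.0 units closer together.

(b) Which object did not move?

the cyan cone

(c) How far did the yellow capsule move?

2.4

The yellow capsule was near (10.8, 3.2) before and (8.8, 1.8) after, so it travelled √(2.0² + 1.4²) ≈ 2.4 units.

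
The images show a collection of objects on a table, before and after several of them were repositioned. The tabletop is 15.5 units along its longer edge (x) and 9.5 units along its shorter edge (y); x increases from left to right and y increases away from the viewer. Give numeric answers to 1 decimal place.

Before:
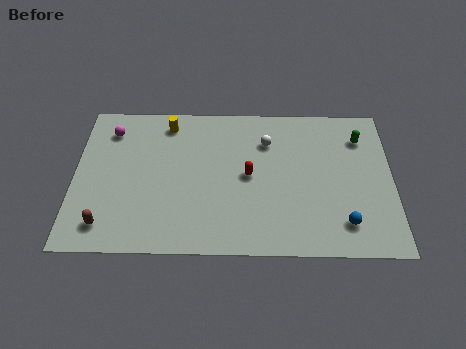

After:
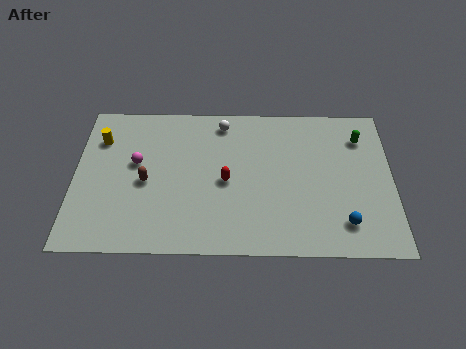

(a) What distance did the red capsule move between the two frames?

1.2

The red capsule moved from about (8.5, 4.8) to (7.4, 4.4), a distance of √(1.1² + 0.4²) ≈ 1.2.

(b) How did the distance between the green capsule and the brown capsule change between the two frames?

-2.7

Before: roughly 13.6 units apart; after: 10.9. That's 2.7 units closer together.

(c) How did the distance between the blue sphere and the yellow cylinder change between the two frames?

+2.3

Before: roughly 10.6 units apart; after: 12.9. That's 2.3 units further apart.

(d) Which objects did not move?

the green capsule and the blue sphere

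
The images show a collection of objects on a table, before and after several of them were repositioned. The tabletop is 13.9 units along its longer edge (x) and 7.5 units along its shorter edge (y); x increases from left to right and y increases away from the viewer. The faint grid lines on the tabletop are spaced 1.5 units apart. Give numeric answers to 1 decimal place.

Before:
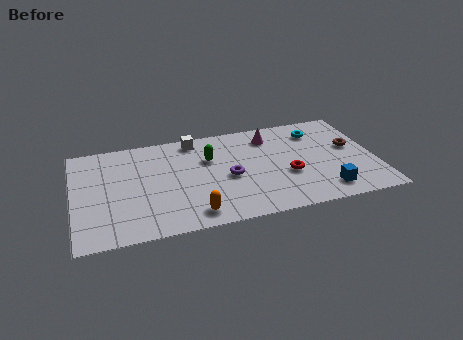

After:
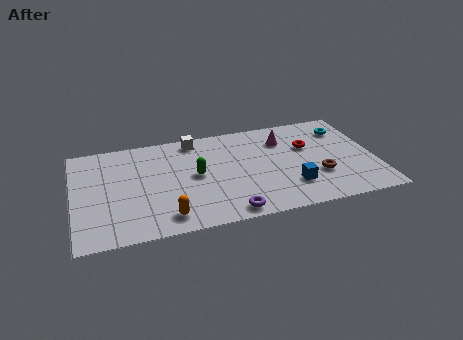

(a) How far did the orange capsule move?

1.2

The orange capsule was near (5.3, 1.1) before and (4.1, 1.2) after, so it travelled √(1.2² + 0.1²) ≈ 1.2 units.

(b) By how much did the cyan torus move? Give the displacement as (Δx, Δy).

(1.3, -0.1)

The cyan torus was at about (11.4, 5.9) and moved to about (12.7, 5.8).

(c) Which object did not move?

the white cube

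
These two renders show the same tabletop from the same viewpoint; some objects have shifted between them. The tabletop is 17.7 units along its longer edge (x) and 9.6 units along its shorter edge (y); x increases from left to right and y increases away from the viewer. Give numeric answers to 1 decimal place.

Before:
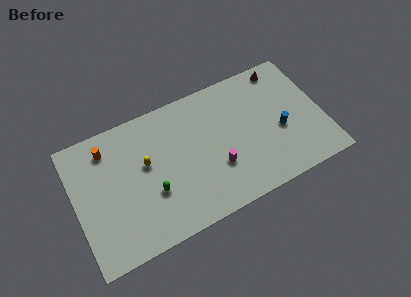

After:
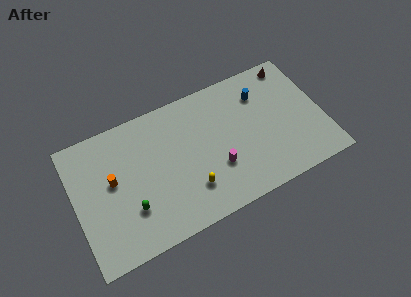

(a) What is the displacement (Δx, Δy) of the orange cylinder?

(0.1, -2.4)

The orange cylinder was at about (2.6, 7.8) and moved to about (2.7, 5.4).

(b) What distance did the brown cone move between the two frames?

0.7

The brown cone was near (15.4, 8.5) before and (16.1, 8.5) after, so it travelled √(0.7² + 0.0²) ≈ 0.7 units.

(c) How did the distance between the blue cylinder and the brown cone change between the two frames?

-1.8

The distance was about 4.6 in the first image and 2.8 in the second, so they moved 1.8 units closer together.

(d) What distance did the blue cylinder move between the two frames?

3.4

From (14.6, 4.0) to (13.6, 7.2), the blue cylinder covered √(1.0² + 3.2²) ≈ 3.4 units.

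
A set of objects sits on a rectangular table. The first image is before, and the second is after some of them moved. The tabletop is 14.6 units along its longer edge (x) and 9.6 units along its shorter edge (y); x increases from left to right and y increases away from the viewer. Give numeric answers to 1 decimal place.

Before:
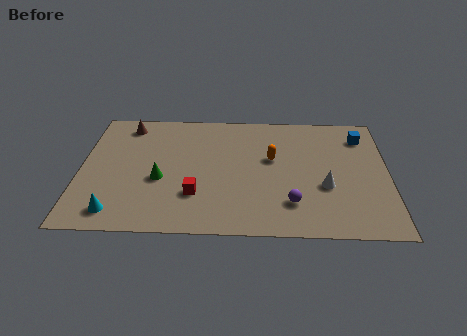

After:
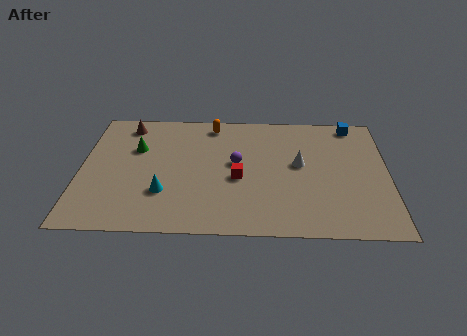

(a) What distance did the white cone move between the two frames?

2.1

The white cone moved from about (11.6, 3.6) to (10.4, 5.3), a distance of √(1.2² + 1.7²) ≈ 2.1.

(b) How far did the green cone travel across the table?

2.7

The green cone moved from about (3.8, 3.9) to (2.6, 6.3), a distance of √(1.2² + 2.4²) ≈ 2.7.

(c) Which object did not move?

the brown cone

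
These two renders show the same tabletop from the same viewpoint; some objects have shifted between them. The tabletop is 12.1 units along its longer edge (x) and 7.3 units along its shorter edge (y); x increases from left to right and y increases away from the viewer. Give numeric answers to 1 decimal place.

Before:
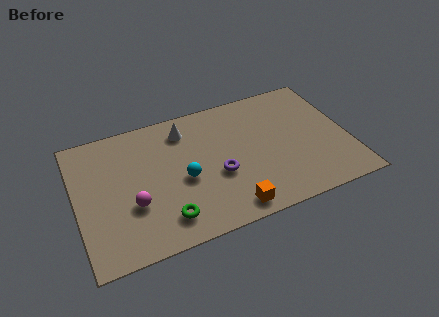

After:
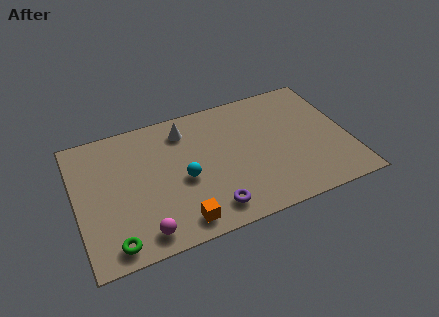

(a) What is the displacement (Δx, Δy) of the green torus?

(-2.3, -0.5)

The green torus was at about (3.7, 1.4) and moved to about (1.4, 0.9).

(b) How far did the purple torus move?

1.8

From (6.2, 2.9) to (5.7, 1.2), the purple torus covered √(0.5² + 1.7²) ≈ 1.8 units.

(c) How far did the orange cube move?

2.2

The orange cube was near (6.5, 0.9) before and (4.3, 1.0) after, so it travelled √(2.2² + 0.1²) ≈ 2.2 units.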